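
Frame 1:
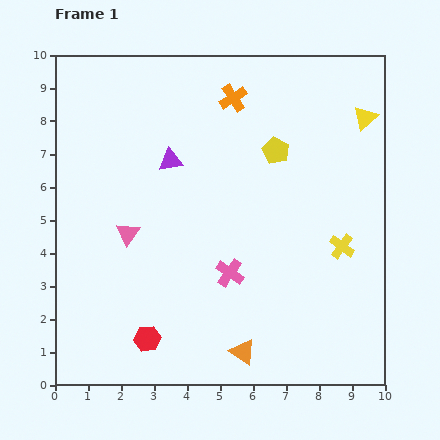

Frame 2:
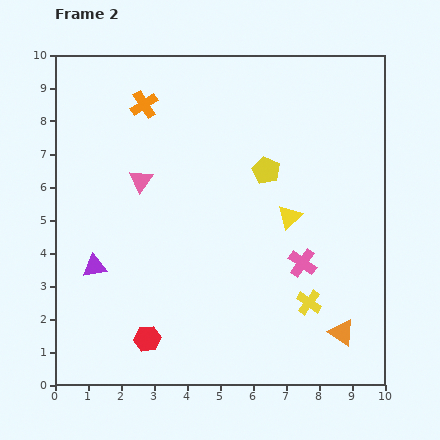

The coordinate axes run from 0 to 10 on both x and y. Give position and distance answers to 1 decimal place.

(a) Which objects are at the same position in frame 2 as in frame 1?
the red hexagon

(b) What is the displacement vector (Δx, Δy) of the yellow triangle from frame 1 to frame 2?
(-2.3, -3.0)

The yellow triangle was at (9.4, 8.1) in frame 1 and (7.1, 5.1) in frame 2.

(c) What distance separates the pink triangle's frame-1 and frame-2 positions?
1.6

The pink triangle moved from (2.2, 4.6) to (2.6, 6.2), a distance of √(0.4² + 1.6²) ≈ 1.6.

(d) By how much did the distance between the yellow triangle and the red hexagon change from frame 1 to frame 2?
-3.7

Distance in frame 1: 9.4. Distance in frame 2: 5.7.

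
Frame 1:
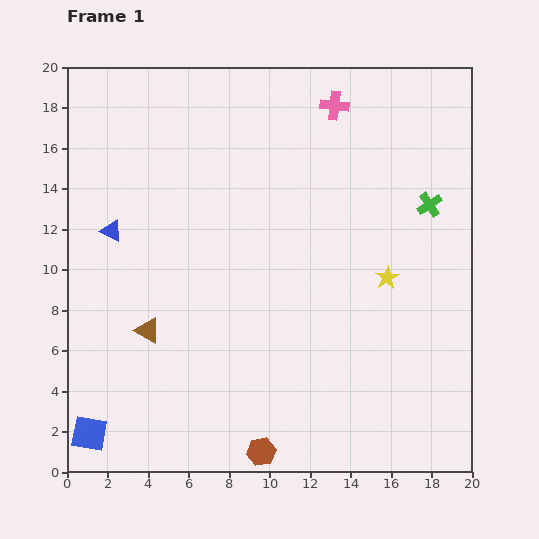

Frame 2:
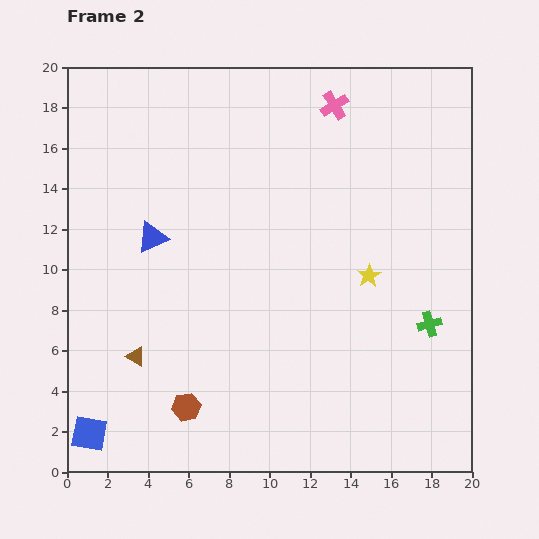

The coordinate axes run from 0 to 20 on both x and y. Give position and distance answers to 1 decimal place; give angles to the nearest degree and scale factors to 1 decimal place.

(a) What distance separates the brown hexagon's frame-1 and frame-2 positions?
4.3

The brown hexagon moved from (9.6, 1.0) to (5.9, 3.2), a distance of √(3.7² + 2.2²) ≈ 4.3.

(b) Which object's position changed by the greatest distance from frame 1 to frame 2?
the green cross

(moved 5.9; next 4.3)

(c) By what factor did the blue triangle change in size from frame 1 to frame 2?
1.5×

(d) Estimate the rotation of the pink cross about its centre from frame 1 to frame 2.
38° counter-clockwise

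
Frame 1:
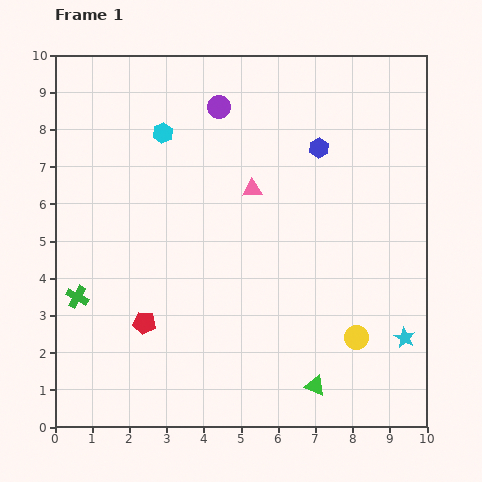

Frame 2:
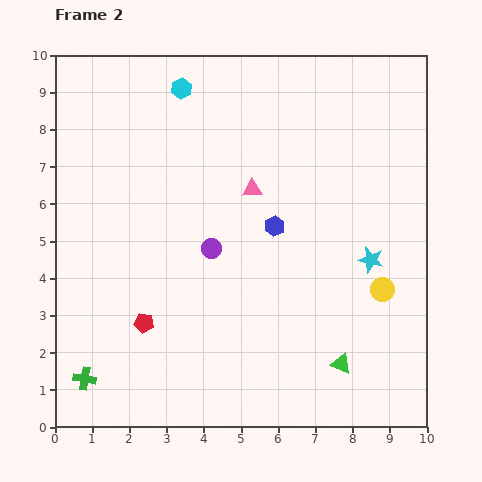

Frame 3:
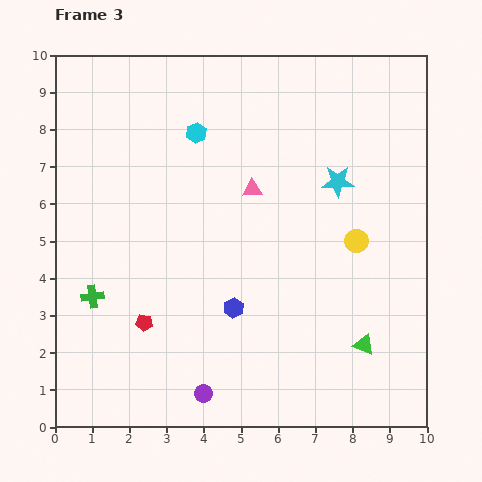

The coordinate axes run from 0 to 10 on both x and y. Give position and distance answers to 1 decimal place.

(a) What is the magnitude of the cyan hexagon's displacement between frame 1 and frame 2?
1.3

The cyan hexagon moved from (2.9, 7.9) to (3.4, 9.1), a distance of √(0.5² + 1.2²) ≈ 1.3.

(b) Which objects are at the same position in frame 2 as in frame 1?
the red pentagon, the pink triangle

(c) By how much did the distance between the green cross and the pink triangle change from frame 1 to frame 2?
+1.3

Distance in frame 1: 5.5. Distance in frame 2: 6.8.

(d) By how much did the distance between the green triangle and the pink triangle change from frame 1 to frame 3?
-0.4

Distance in frame 1: 5.6. Distance in frame 3: 5.2.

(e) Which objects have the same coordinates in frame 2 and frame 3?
the red pentagon, the pink triangle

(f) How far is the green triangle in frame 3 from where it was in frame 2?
0.8

The green triangle moved from (7.7, 1.7) to (8.3, 2.2), a distance of √(0.6² + 0.5²) ≈ 0.8.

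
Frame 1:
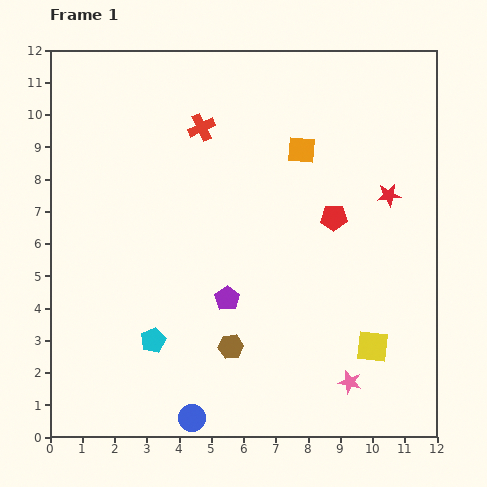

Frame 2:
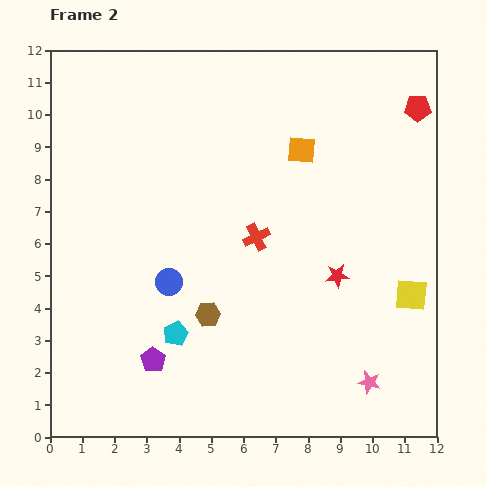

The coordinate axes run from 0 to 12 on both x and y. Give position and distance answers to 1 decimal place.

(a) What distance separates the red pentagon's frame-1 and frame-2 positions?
4.3

The red pentagon moved from (8.8, 6.8) to (11.4, 10.2), a distance of √(2.6² + 3.4²) ≈ 4.3.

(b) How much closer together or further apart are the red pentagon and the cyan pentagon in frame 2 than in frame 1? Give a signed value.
+3.5

Distance in frame 1: 6.8. Distance in frame 2: 10.3.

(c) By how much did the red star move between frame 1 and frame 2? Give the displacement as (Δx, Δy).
(-1.6, -2.5)

The red star was at (10.5, 7.5) in frame 1 and (8.9, 5.0) in frame 2.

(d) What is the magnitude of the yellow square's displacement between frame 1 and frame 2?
2.0

The yellow square moved from (10.0, 2.8) to (11.2, 4.4), a distance of √(1.2² + 1.6²) ≈ 2.0.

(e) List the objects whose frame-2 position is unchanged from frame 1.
the orange square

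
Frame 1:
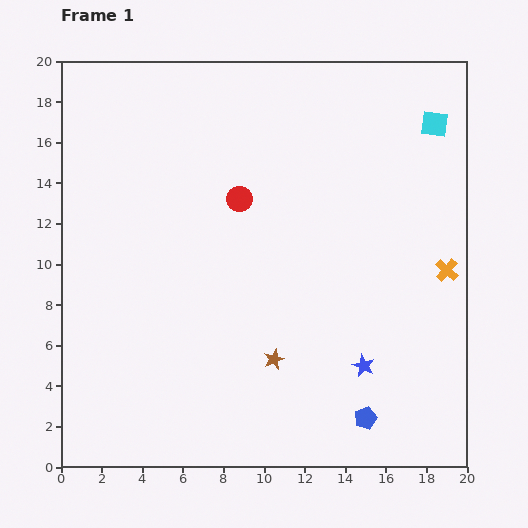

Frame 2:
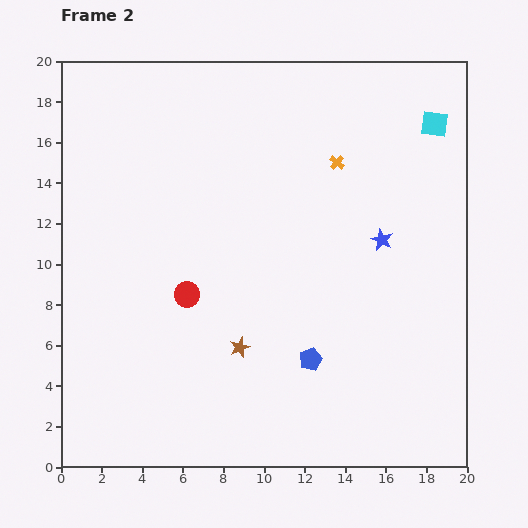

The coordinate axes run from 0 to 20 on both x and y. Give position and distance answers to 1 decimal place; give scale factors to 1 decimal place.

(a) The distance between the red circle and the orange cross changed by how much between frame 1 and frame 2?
-1.0

Distance in frame 1: 10.8. Distance in frame 2: 9.8.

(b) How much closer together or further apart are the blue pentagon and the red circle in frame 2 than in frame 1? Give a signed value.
-5.6

Distance in frame 1: 12.5. Distance in frame 2: 6.9.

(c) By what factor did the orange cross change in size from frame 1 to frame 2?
0.6×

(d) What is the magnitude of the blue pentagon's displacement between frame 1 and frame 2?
4.0

The blue pentagon moved from (15.0, 2.4) to (12.3, 5.3), a distance of √(2.7² + 2.9²) ≈ 4.0.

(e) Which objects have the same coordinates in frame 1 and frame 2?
the cyan square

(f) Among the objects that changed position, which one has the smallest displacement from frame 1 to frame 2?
the brown star

(moved 1.8)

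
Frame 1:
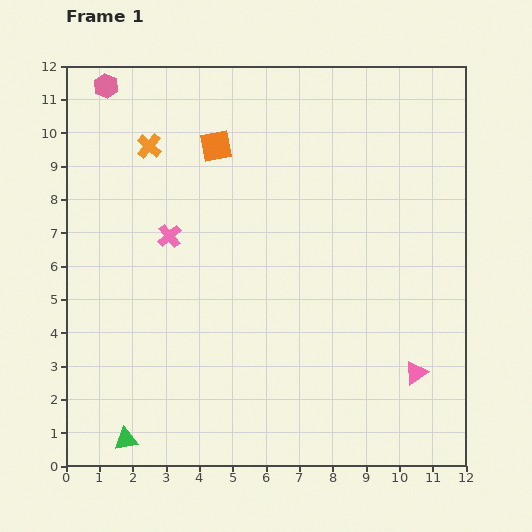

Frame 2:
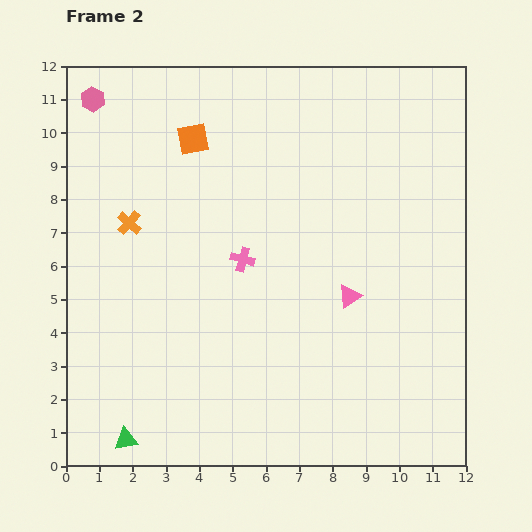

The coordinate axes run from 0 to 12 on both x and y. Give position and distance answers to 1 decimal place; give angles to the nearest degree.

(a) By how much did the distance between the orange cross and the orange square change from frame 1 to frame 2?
+1.1

Distance in frame 1: 2.0. Distance in frame 2: 3.1.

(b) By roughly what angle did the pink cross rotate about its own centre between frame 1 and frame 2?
36° counter-clockwise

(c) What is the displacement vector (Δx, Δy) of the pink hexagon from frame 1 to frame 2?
(-0.4, -0.4)

The pink hexagon was at (1.2, 11.4) in frame 1 and (0.8, 11.0) in frame 2.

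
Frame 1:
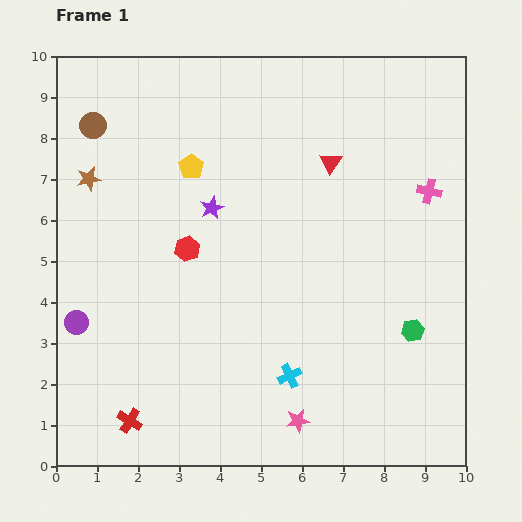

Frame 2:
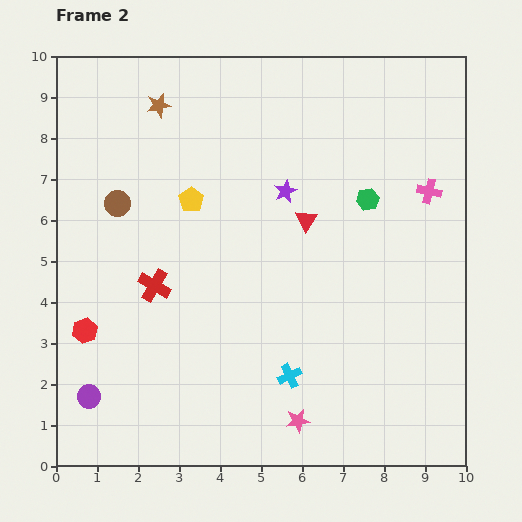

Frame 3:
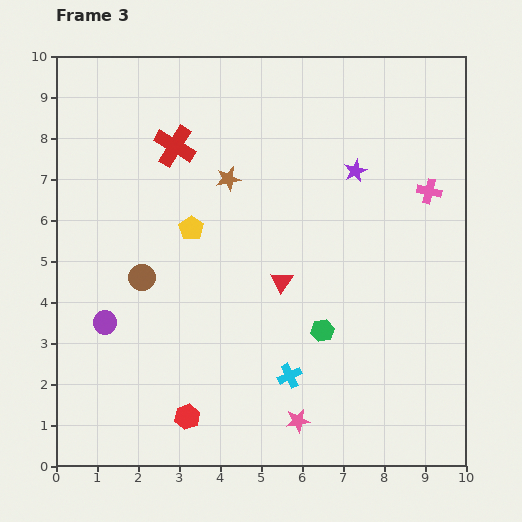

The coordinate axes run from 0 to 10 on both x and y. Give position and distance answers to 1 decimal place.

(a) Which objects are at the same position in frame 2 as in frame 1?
the cyan cross, the pink star, the pink cross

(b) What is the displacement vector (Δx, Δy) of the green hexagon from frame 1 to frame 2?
(-1.1, 3.2)

The green hexagon was at (8.7, 3.3) in frame 1 and (7.6, 6.5) in frame 2.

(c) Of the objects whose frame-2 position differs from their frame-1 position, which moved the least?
the yellow pentagon

(moved 0.8)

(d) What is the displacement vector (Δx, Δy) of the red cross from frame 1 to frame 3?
(1.1, 6.7)

The red cross was at (1.8, 1.1) in frame 1 and (2.9, 7.8) in frame 3.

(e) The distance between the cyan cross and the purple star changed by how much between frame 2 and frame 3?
+0.7

Distance in frame 2: 4.5. Distance in frame 3: 5.2.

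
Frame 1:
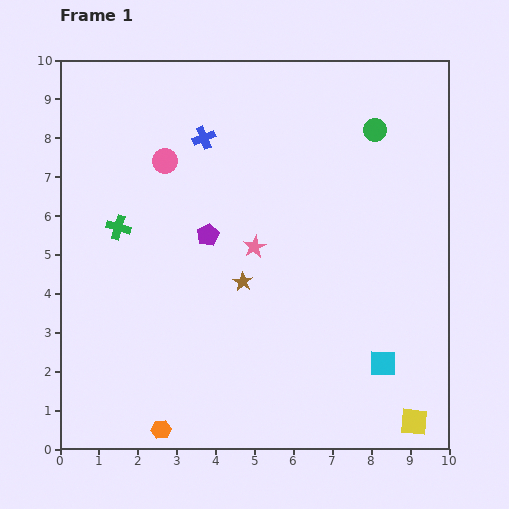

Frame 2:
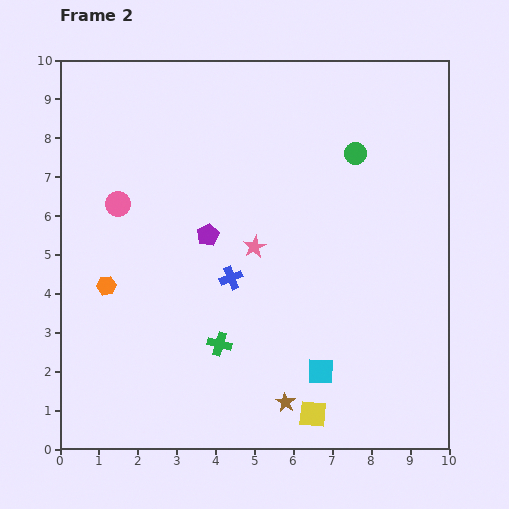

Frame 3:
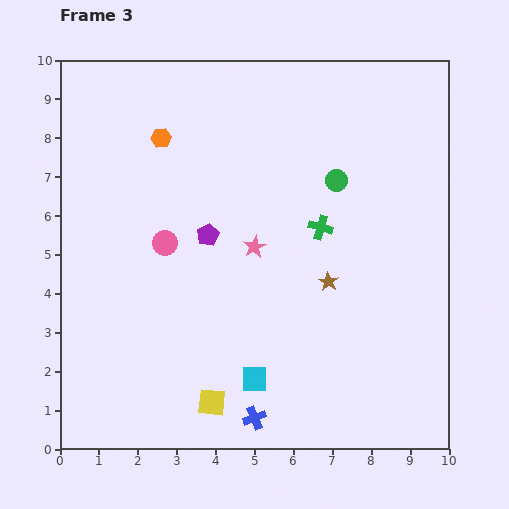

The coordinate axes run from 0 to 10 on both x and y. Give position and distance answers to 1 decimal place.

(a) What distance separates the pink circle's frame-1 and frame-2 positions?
1.6

The pink circle moved from (2.7, 7.4) to (1.5, 6.3), a distance of √(1.2² + 1.1²) ≈ 1.6.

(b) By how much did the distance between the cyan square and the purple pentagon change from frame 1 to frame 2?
-1.1

Distance in frame 1: 5.6. Distance in frame 2: 4.5.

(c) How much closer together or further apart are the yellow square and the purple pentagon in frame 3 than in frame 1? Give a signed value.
-2.9

Distance in frame 1: 7.2. Distance in frame 3: 4.3.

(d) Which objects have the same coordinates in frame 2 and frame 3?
the pink star, the purple pentagon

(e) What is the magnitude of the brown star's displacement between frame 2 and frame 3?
3.3

The brown star moved from (5.8, 1.2) to (6.9, 4.3), a distance of √(1.1² + 3.1²) ≈ 3.3.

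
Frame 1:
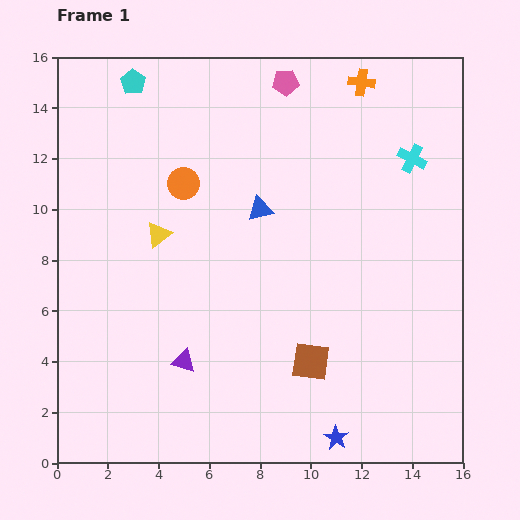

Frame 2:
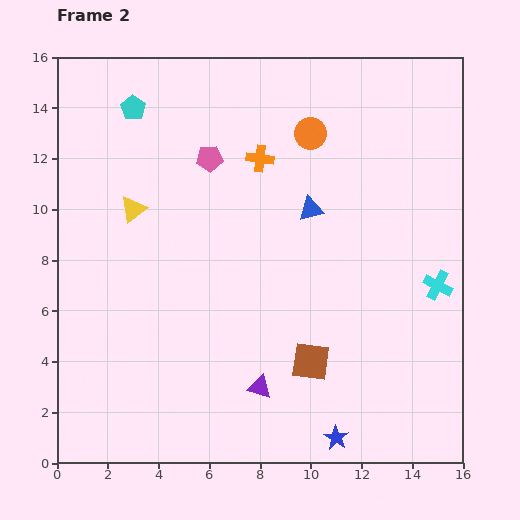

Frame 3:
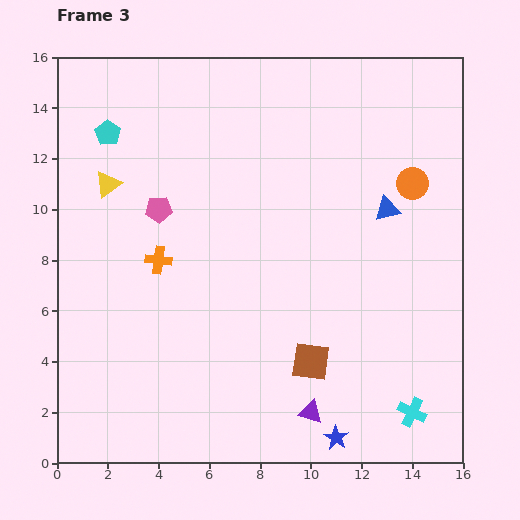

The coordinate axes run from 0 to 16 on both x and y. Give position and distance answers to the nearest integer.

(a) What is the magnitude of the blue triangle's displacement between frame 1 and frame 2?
2

The blue triangle moved from (8, 10) to (10, 10), a distance of √(2² + 0²) ≈ 2.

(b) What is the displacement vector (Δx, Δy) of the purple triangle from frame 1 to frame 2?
(3, -1)

The purple triangle was at (5, 4) in frame 1 and (8, 3) in frame 2.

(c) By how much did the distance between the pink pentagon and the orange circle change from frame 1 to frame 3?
+4

Distance in frame 1: 6. Distance in frame 3: 10.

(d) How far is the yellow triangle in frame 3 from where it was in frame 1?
3

The yellow triangle moved from (4, 9) to (2, 11), a distance of √(2² + 2²) ≈ 3.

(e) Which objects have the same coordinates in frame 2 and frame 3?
the blue star, the brown square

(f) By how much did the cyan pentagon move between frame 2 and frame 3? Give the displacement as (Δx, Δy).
(-1, -1)

The cyan pentagon was at (3, 14) in frame 2 and (2, 13) in frame 3.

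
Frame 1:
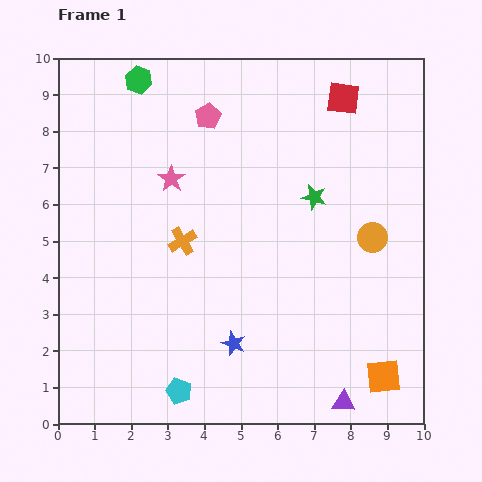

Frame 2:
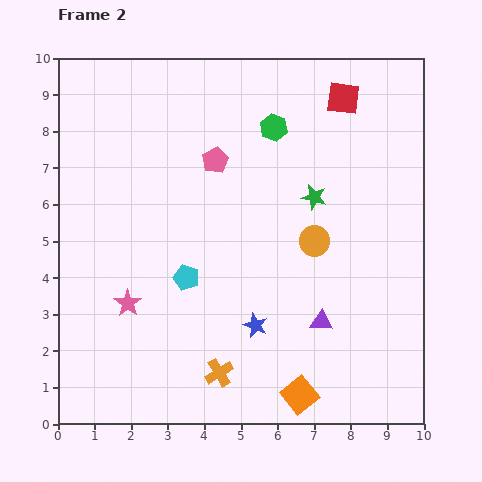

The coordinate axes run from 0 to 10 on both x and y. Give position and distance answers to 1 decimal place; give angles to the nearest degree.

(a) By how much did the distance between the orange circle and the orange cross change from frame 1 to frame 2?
-0.8

Distance in frame 1: 5.2. Distance in frame 2: 4.4.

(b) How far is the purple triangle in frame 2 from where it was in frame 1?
2.3

The purple triangle moved from (7.8, 0.6) to (7.2, 2.8), a distance of √(0.6² + 2.2²) ≈ 2.3.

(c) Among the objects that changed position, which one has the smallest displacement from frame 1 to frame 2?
the blue star

(moved 0.8)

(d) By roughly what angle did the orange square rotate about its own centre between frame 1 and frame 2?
32° counter-clockwise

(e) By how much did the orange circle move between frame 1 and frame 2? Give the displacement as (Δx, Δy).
(-1.6, -0.1)

The orange circle was at (8.6, 5.1) in frame 1 and (7.0, 5.0) in frame 2.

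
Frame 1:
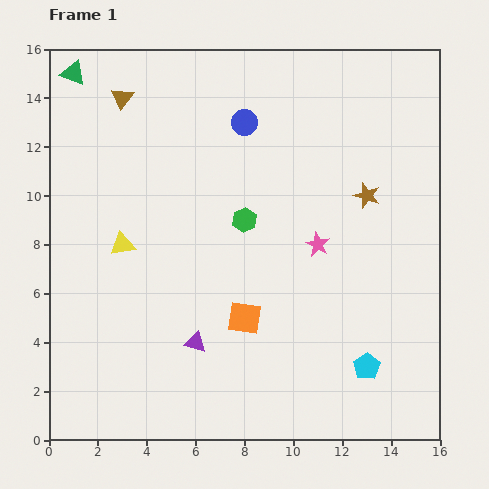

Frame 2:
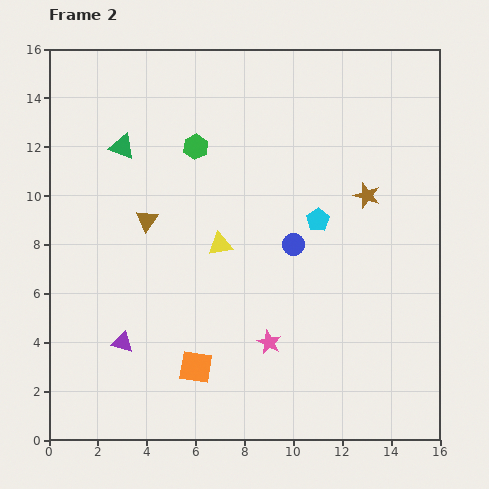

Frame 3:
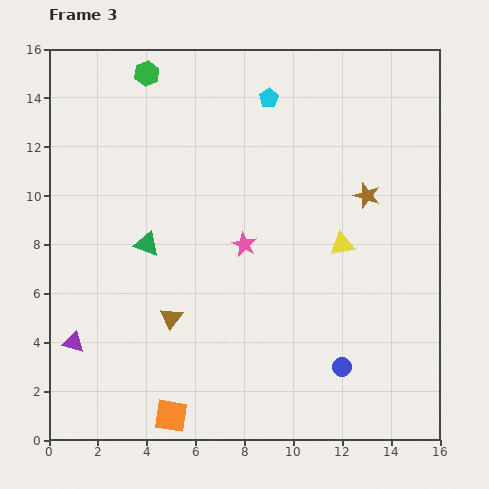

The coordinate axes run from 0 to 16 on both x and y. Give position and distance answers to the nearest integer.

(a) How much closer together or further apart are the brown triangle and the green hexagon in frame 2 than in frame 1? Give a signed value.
-3

Distance in frame 1: 7. Distance in frame 2: 4.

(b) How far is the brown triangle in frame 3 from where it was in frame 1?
9

The brown triangle moved from (3, 14) to (5, 5), a distance of √(2² + 9²) ≈ 9.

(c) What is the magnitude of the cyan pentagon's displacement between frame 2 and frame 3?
5

The cyan pentagon moved from (11, 9) to (9, 14), a distance of √(2² + 5²) ≈ 5.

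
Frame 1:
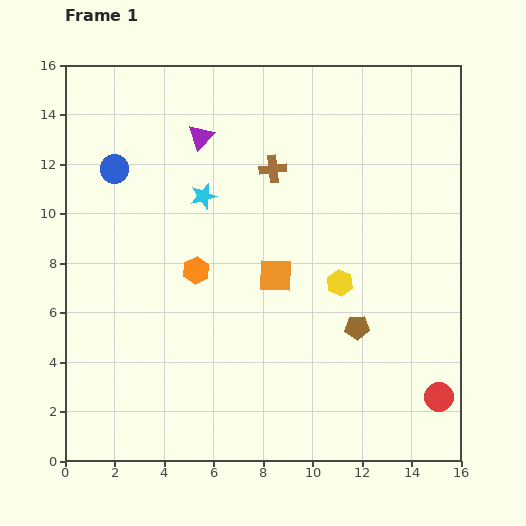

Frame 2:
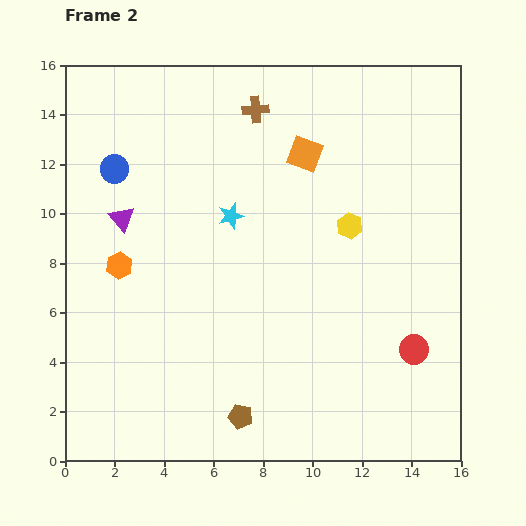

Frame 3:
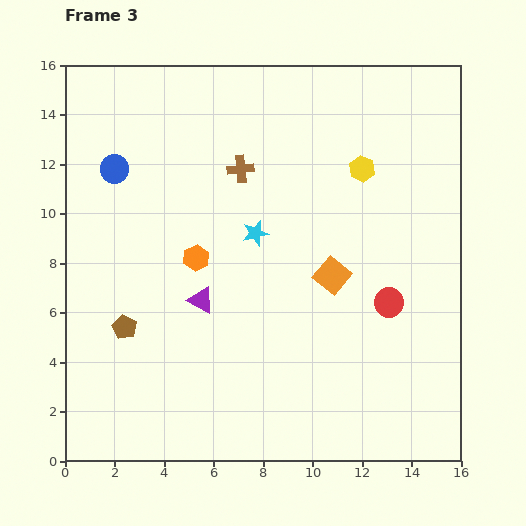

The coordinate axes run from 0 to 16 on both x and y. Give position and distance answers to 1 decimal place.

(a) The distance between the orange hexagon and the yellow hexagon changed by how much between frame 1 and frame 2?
+3.6

Distance in frame 1: 5.8. Distance in frame 2: 9.4.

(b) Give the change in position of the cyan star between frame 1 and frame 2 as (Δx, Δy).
(1.1, -0.8)

The cyan star was at (5.6, 10.7) in frame 1 and (6.7, 9.9) in frame 2.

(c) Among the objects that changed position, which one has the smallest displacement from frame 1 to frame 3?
the orange hexagon

(moved 0.5)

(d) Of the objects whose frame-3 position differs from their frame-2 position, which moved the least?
the cyan star

(moved 1.2)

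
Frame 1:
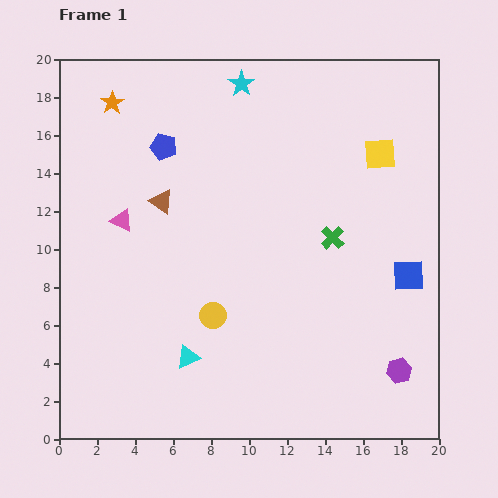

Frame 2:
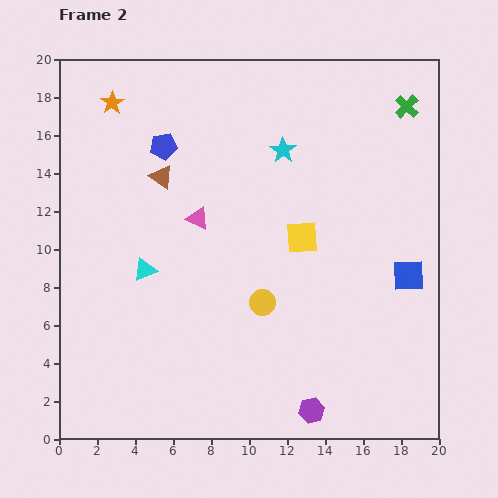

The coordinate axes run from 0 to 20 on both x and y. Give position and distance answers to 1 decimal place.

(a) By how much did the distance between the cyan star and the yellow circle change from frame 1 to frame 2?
-4.2

Distance in frame 1: 12.3. Distance in frame 2: 8.1.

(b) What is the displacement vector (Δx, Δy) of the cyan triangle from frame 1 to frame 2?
(-2.3, 4.6)

The cyan triangle was at (6.8, 4.3) in frame 1 and (4.5, 8.9) in frame 2.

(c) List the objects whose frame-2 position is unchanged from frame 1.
the blue pentagon, the orange star, the blue square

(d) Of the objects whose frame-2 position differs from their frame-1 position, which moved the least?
the brown triangle

(moved 1.3)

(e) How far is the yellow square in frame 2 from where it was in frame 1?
6.0

The yellow square moved from (16.9, 15.0) to (12.8, 10.6), a distance of √(4.1² + 4.4²) ≈ 6.0.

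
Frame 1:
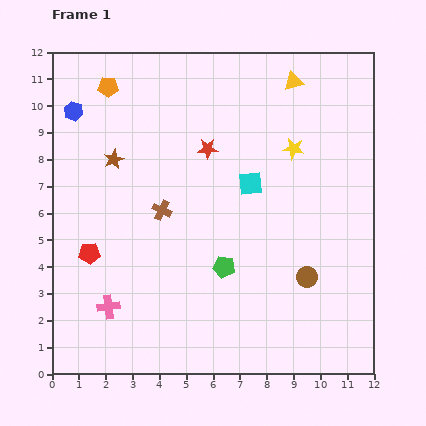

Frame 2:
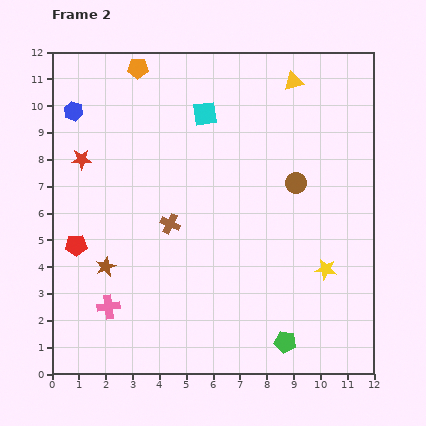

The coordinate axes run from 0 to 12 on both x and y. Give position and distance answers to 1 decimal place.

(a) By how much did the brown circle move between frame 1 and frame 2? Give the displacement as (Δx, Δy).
(-0.4, 3.5)

The brown circle was at (9.5, 3.6) in frame 1 and (9.1, 7.1) in frame 2.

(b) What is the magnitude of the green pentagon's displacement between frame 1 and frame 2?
3.6

The green pentagon moved from (6.4, 4.0) to (8.7, 1.2), a distance of √(2.3² + 2.8²) ≈ 3.6.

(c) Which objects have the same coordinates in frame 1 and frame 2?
the pink cross, the blue hexagon, the yellow triangle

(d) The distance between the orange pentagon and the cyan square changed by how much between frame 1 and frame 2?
-3.4

Distance in frame 1: 6.4. Distance in frame 2: 3.0.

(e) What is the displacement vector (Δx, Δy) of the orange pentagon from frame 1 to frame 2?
(1.1, 0.7)

The orange pentagon was at (2.1, 10.7) in frame 1 and (3.2, 11.4) in frame 2.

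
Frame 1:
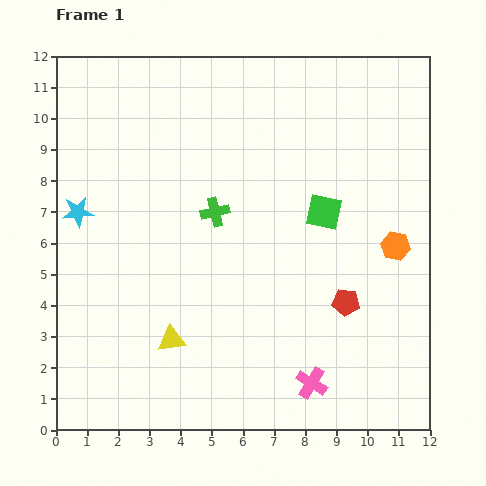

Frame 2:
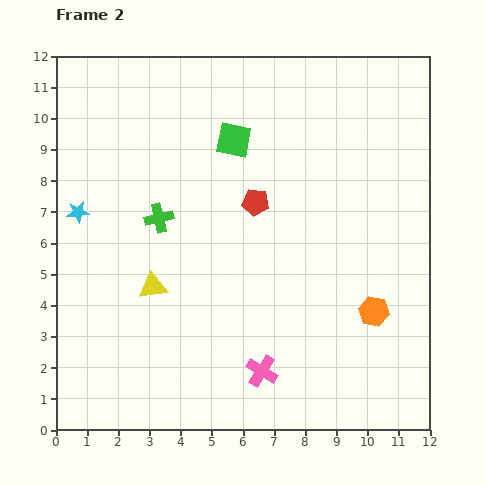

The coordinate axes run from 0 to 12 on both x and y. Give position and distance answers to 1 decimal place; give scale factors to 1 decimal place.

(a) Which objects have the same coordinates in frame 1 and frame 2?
the cyan star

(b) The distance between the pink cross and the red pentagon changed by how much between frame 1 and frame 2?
+2.6

Distance in frame 1: 2.8. Distance in frame 2: 5.4.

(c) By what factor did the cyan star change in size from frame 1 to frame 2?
0.7×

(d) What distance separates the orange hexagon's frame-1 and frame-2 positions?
2.2

The orange hexagon moved from (10.9, 5.9) to (10.2, 3.8), a distance of √(0.7² + 2.1²) ≈ 2.2.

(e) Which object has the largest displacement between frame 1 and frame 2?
the red pentagon

(moved 4.3; next 3.7)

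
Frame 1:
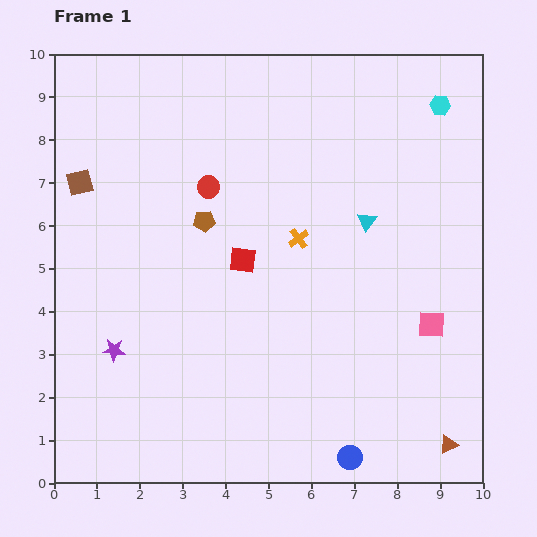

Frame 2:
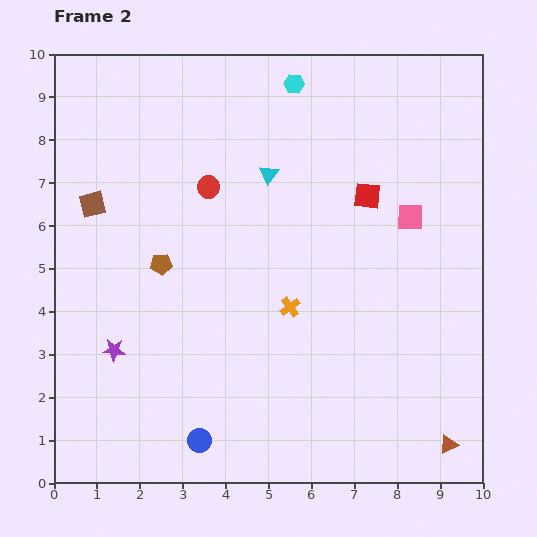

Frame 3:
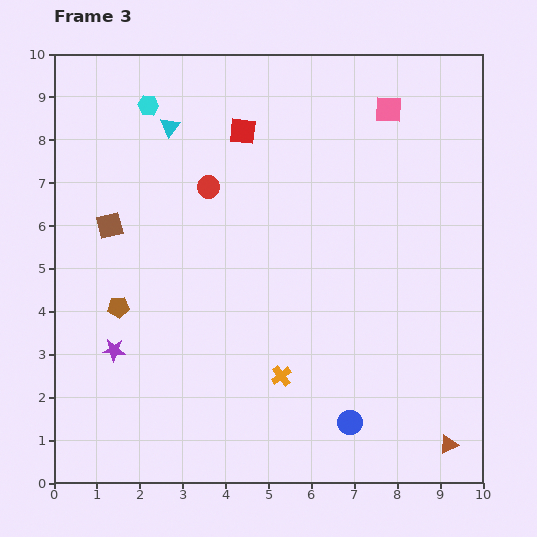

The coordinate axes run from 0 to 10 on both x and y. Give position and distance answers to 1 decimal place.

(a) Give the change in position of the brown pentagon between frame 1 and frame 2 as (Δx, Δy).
(-1.0, -1.0)

The brown pentagon was at (3.5, 6.1) in frame 1 and (2.5, 5.1) in frame 2.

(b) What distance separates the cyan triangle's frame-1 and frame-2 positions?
2.5

The cyan triangle moved from (7.3, 6.1) to (5.0, 7.2), a distance of √(2.3² + 1.1²) ≈ 2.5.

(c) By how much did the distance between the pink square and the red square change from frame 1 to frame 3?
-1.2

Distance in frame 1: 4.6. Distance in frame 3: 3.4.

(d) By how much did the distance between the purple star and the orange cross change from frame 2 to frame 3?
-0.3

Distance in frame 2: 4.2. Distance in frame 3: 3.9.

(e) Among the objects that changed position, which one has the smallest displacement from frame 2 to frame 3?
the brown square

(moved 0.6)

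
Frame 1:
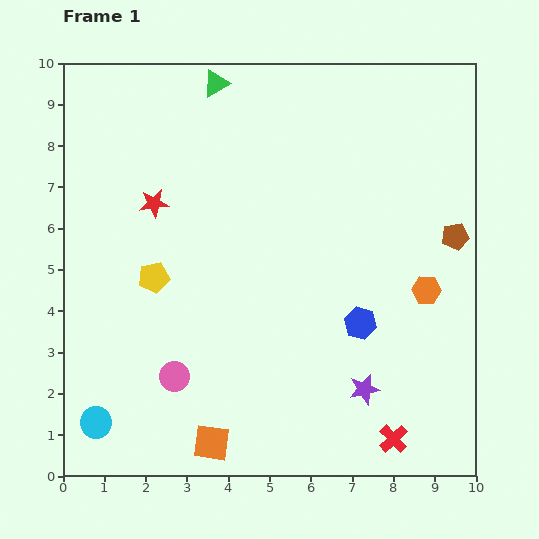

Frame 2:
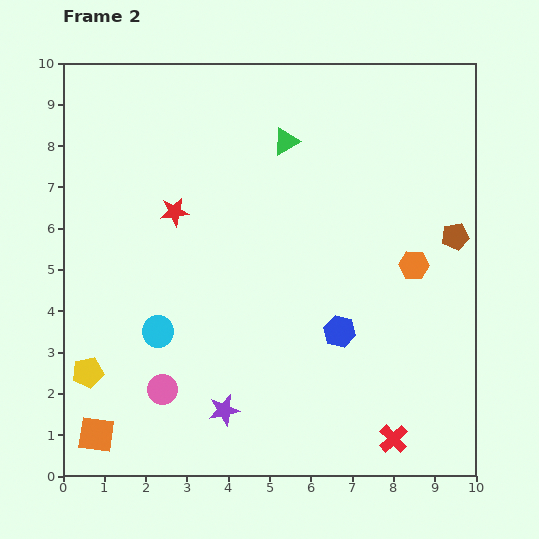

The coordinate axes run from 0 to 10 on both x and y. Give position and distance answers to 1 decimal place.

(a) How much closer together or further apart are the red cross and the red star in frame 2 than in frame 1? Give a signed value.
-0.5

Distance in frame 1: 8.1. Distance in frame 2: 7.6.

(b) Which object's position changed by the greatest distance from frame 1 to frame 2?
the purple star

(moved 3.4; next 2.8)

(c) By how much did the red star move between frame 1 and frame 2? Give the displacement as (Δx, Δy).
(0.5, -0.2)

The red star was at (2.2, 6.6) in frame 1 and (2.7, 6.4) in frame 2.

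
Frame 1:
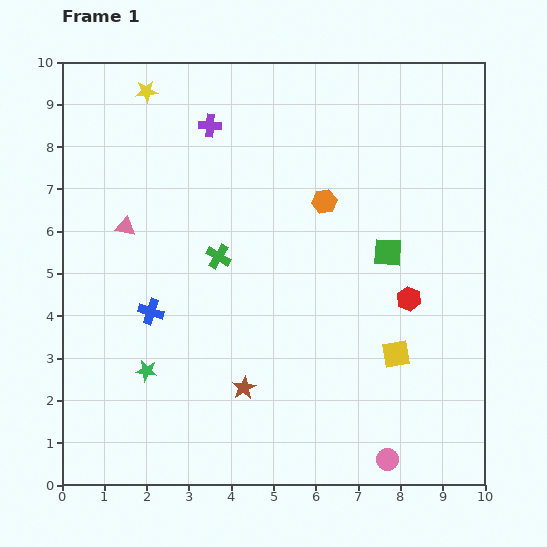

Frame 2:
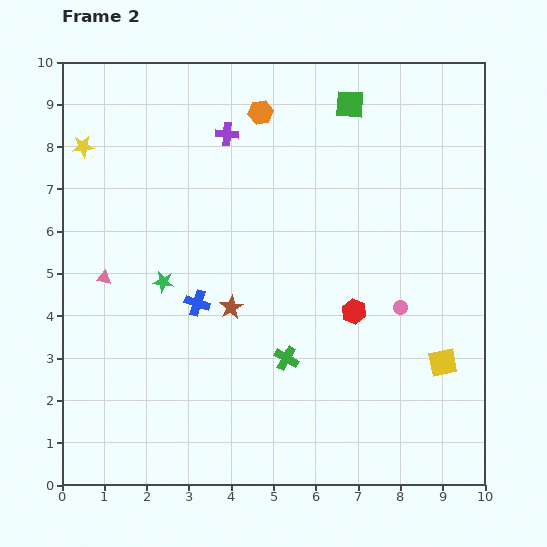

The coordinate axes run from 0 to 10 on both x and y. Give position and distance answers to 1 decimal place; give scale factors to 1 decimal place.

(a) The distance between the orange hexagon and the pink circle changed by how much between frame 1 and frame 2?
-0.6

Distance in frame 1: 6.3. Distance in frame 2: 5.7.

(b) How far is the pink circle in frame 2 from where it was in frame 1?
3.6

The pink circle moved from (7.7, 0.6) to (8.0, 4.2), a distance of √(0.3² + 3.6²) ≈ 3.6.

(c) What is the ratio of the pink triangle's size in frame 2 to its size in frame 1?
0.7×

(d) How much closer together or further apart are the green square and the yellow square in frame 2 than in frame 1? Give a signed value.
+4.1

Distance in frame 1: 2.4. Distance in frame 2: 6.5.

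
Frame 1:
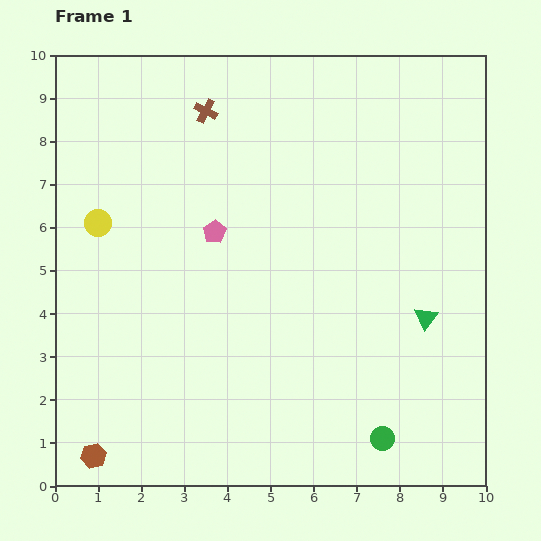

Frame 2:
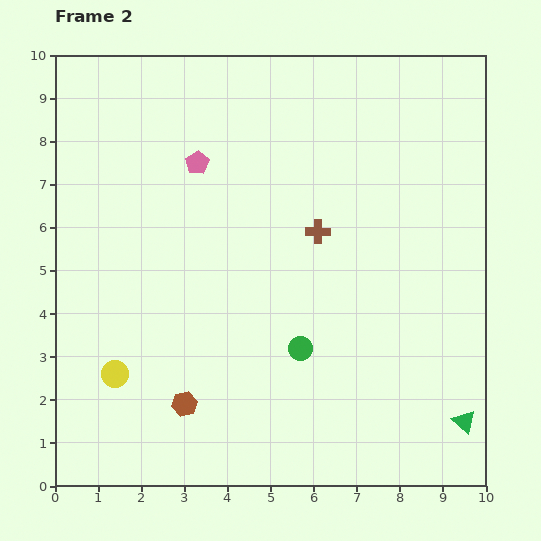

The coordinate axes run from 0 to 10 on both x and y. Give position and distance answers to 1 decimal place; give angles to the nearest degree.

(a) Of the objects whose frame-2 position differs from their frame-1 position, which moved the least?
the pink pentagon

(moved 1.6)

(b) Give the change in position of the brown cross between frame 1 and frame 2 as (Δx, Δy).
(2.6, -2.8)

The brown cross was at (3.5, 8.7) in frame 1 and (6.1, 5.9) in frame 2.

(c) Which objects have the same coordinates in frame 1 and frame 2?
none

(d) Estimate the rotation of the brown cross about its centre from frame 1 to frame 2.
26° counter-clockwise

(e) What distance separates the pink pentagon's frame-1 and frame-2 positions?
1.6

The pink pentagon moved from (3.7, 5.9) to (3.3, 7.5), a distance of √(0.4² + 1.6²) ≈ 1.6.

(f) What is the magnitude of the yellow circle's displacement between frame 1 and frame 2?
3.5

The yellow circle moved from (1.0, 6.1) to (1.4, 2.6), a distance of √(0.4² + 3.5²) ≈ 3.5.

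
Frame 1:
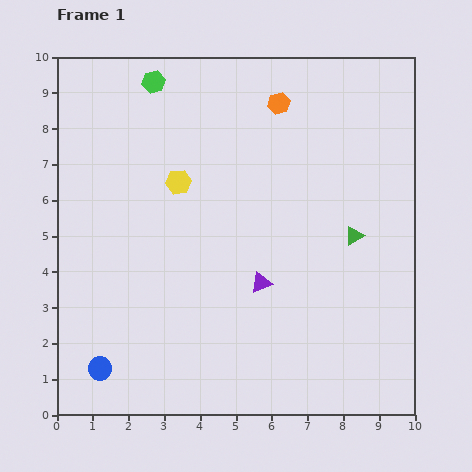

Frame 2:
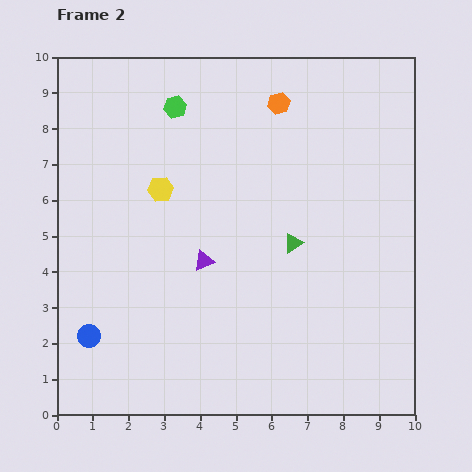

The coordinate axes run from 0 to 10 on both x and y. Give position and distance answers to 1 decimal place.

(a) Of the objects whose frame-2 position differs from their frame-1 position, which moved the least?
the yellow hexagon

(moved 0.5)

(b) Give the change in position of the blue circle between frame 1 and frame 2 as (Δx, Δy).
(-0.3, 0.9)

The blue circle was at (1.2, 1.3) in frame 1 and (0.9, 2.2) in frame 2.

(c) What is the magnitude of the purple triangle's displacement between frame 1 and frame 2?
1.7

The purple triangle moved from (5.7, 3.7) to (4.1, 4.3), a distance of √(1.6² + 0.6²) ≈ 1.7.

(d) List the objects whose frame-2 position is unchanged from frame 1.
the orange hexagon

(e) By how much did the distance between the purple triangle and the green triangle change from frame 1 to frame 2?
-0.4

Distance in frame 1: 2.9. Distance in frame 2: 2.5.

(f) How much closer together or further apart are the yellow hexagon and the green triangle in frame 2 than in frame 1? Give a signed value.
-1.1

Distance in frame 1: 5.1. Distance in frame 2: 4.0.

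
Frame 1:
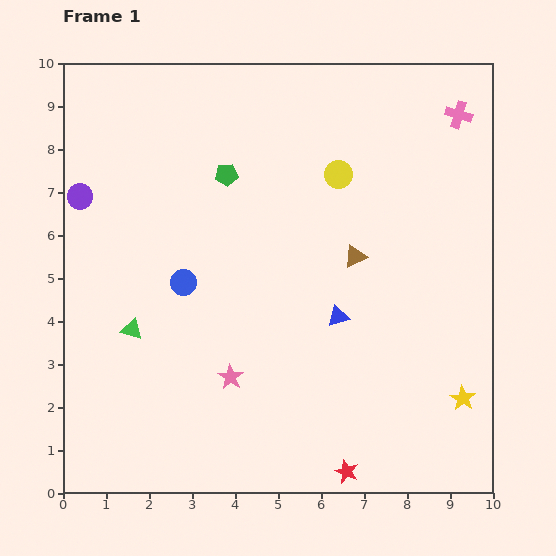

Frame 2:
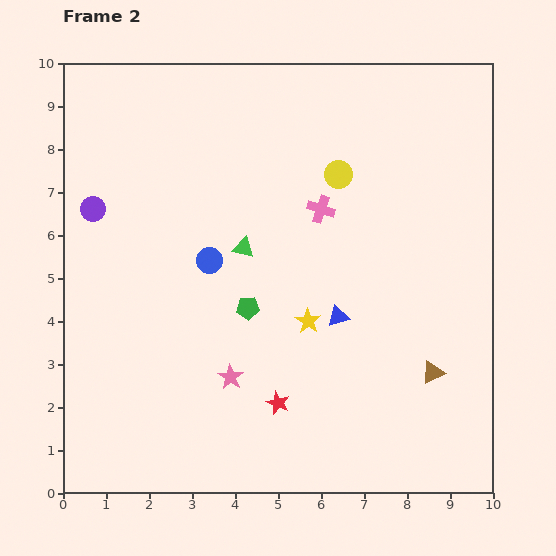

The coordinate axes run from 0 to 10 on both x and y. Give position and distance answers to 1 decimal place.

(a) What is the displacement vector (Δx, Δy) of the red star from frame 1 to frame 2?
(-1.6, 1.6)

The red star was at (6.6, 0.5) in frame 1 and (5.0, 2.1) in frame 2.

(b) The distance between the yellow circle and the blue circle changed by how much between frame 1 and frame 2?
-0.8

Distance in frame 1: 4.4. Distance in frame 2: 3.6.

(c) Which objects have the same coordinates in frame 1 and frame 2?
the blue triangle, the yellow circle, the pink star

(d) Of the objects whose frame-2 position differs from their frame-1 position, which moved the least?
the purple circle

(moved 0.4)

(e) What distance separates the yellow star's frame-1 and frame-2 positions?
4.0

The yellow star moved from (9.3, 2.2) to (5.7, 4.0), a distance of √(3.6² + 1.8²) ≈ 4.0.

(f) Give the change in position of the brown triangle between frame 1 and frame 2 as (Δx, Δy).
(1.8, -2.7)

The brown triangle was at (6.8, 5.5) in frame 1 and (8.6, 2.8) in frame 2.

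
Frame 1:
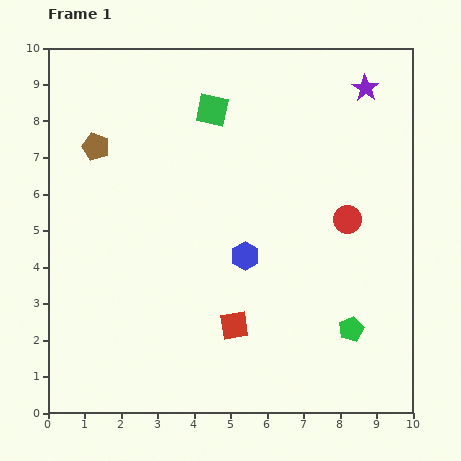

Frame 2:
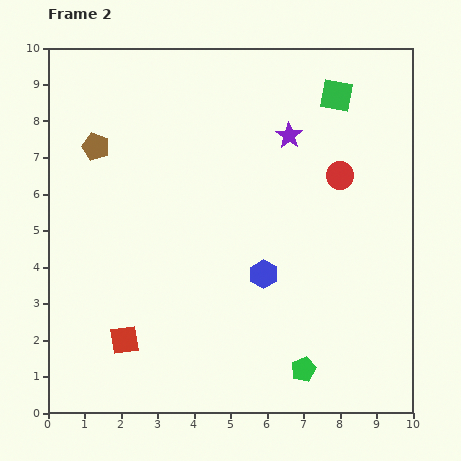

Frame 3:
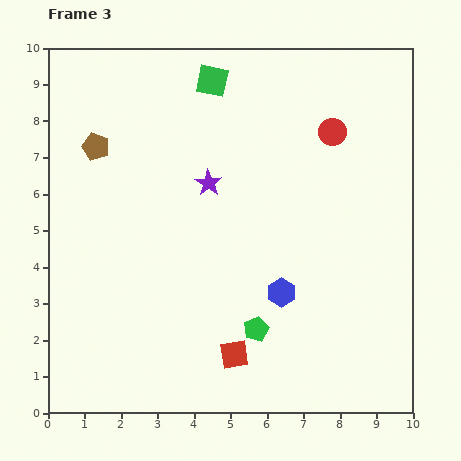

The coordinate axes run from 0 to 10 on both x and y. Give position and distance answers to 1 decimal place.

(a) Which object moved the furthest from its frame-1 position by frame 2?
the green square

(moved 3.4; next 3.0)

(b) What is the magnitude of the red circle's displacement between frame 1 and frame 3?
2.4

The red circle moved from (8.2, 5.3) to (7.8, 7.7), a distance of √(0.4² + 2.4²) ≈ 2.4.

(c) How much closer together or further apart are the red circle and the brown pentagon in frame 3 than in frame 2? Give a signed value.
-0.2

Distance in frame 2: 6.7. Distance in frame 3: 6.5.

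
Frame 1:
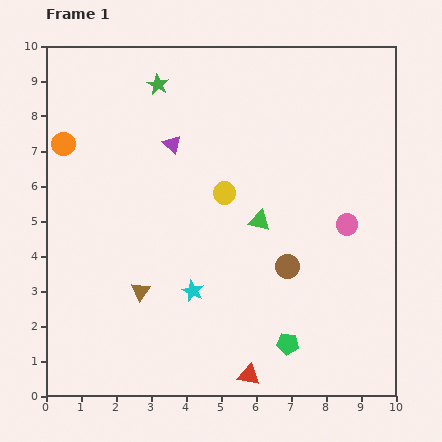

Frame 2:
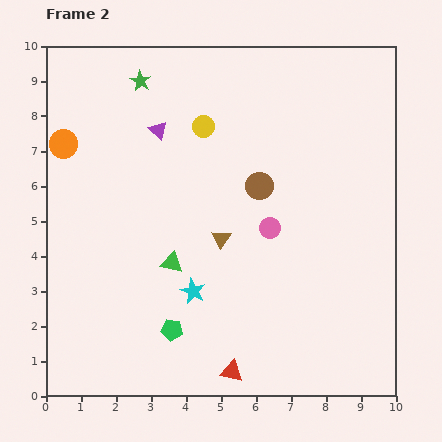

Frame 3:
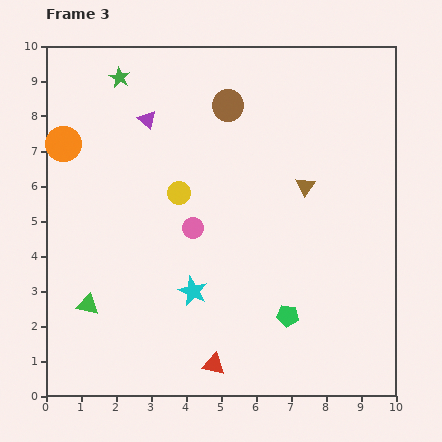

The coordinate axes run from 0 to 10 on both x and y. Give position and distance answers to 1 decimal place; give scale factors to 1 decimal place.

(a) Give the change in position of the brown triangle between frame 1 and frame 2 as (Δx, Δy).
(2.3, 1.5)

The brown triangle was at (2.7, 3.0) in frame 1 and (5.0, 4.5) in frame 2.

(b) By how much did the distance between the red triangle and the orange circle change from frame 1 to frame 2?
-0.4

Distance in frame 1: 8.5. Distance in frame 2: 8.1.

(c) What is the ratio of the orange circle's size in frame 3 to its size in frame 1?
1.5×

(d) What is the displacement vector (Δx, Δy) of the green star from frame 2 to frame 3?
(-0.6, 0.1)

The green star was at (2.7, 9.0) in frame 2 and (2.1, 9.1) in frame 3.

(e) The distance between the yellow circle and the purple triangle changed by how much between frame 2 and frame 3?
+1.0

Distance in frame 2: 1.3. Distance in frame 3: 2.3.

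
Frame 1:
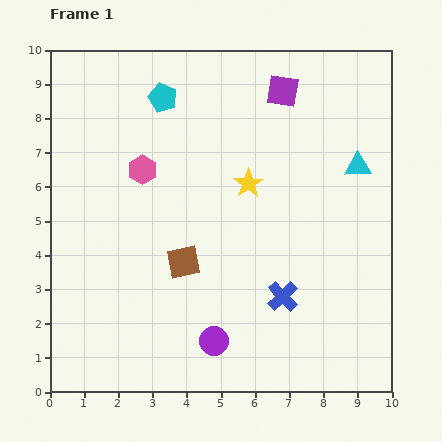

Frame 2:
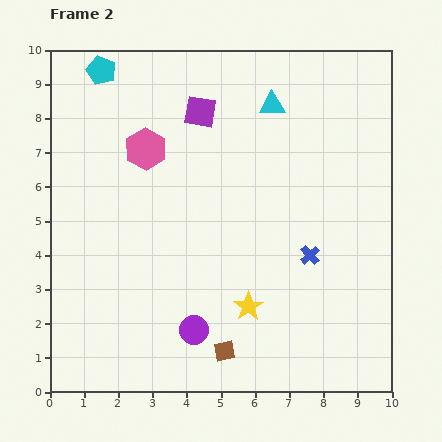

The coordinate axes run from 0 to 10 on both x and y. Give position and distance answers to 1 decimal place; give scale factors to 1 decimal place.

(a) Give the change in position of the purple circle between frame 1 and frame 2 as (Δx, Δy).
(-0.6, 0.3)

The purple circle was at (4.8, 1.5) in frame 1 and (4.2, 1.8) in frame 2.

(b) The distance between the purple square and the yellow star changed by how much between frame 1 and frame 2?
+3.0

Distance in frame 1: 2.9. Distance in frame 2: 5.9.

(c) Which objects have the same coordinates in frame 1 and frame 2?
none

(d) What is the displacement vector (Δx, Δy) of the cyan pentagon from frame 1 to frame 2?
(-1.8, 0.8)

The cyan pentagon was at (3.3, 8.6) in frame 1 and (1.5, 9.4) in frame 2.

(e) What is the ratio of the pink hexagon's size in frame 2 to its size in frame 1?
1.4×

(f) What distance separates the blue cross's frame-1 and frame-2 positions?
1.4

The blue cross moved from (6.8, 2.8) to (7.6, 4.0), a distance of √(0.8² + 1.2²) ≈ 1.4.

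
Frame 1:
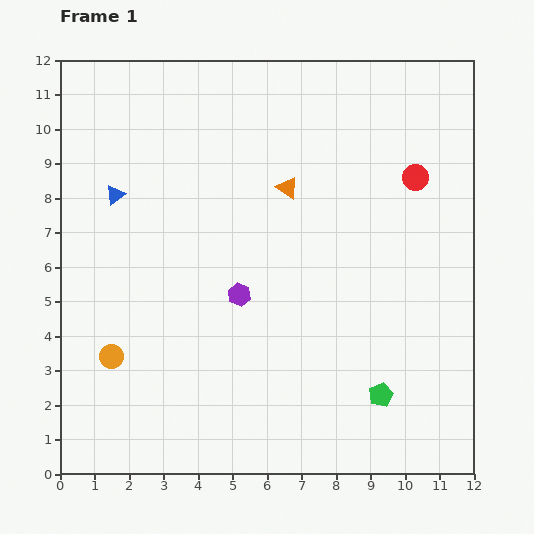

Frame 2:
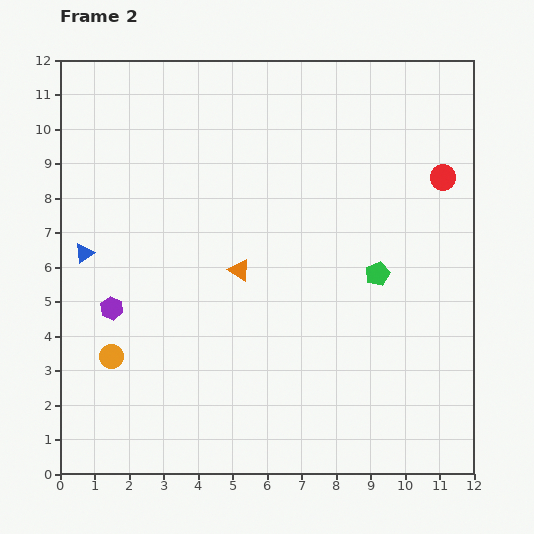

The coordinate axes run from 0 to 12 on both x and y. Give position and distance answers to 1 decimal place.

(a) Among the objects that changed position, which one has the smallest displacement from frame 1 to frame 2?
the red circle

(moved 0.8)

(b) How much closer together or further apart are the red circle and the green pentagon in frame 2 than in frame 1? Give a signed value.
-3.0

Distance in frame 1: 6.4. Distance in frame 2: 3.4.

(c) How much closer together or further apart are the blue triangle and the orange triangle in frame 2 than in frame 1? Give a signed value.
-0.5

Distance in frame 1: 5.0. Distance in frame 2: 4.5.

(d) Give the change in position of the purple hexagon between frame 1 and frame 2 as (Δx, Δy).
(-3.7, -0.4)

The purple hexagon was at (5.2, 5.2) in frame 1 and (1.5, 4.8) in frame 2.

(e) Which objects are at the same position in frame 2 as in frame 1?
the orange circle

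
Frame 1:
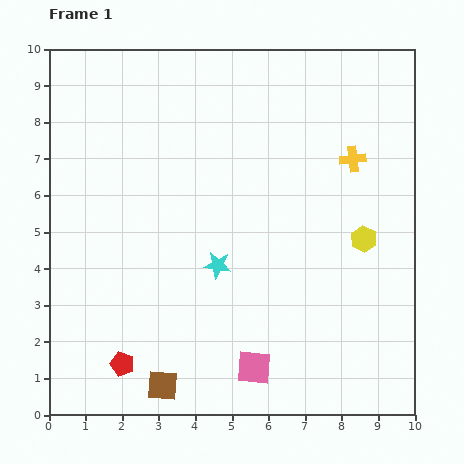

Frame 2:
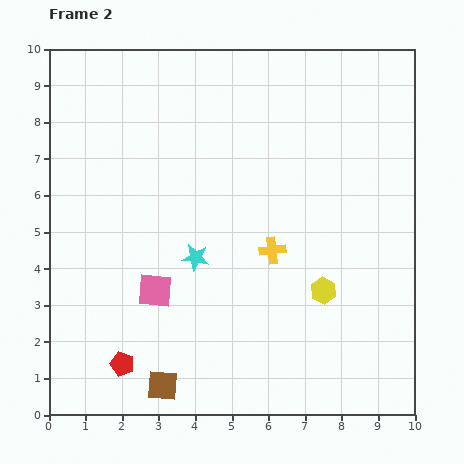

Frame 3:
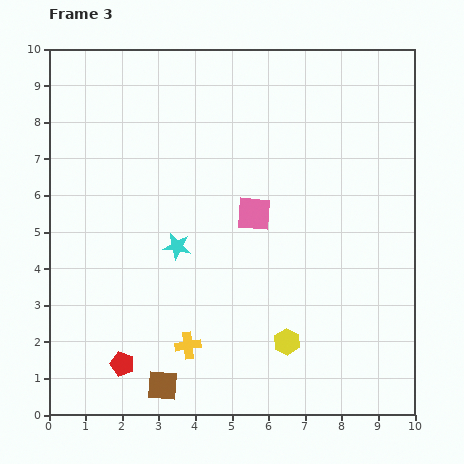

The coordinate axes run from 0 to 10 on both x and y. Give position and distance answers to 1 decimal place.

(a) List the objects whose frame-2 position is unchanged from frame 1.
the brown square, the red pentagon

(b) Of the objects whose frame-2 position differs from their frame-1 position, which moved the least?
the cyan star

(moved 0.6)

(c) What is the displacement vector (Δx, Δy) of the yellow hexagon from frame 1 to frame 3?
(-2.1, -2.8)

The yellow hexagon was at (8.6, 4.8) in frame 1 and (6.5, 2.0) in frame 3.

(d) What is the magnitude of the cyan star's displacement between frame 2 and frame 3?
0.6

The cyan star moved from (4.0, 4.3) to (3.5, 4.6), a distance of √(0.5² + 0.3²) ≈ 0.6.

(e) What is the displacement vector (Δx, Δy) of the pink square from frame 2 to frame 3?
(2.7, 2.1)

The pink square was at (2.9, 3.4) in frame 2 and (5.6, 5.5) in frame 3.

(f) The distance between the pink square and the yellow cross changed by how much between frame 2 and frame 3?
+0.6

Distance in frame 2: 3.4. Distance in frame 3: 4.0.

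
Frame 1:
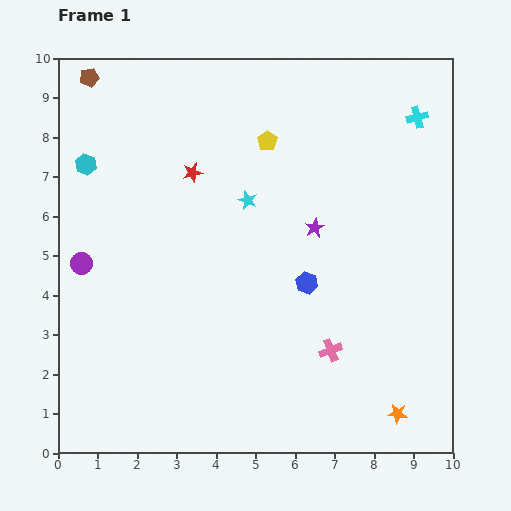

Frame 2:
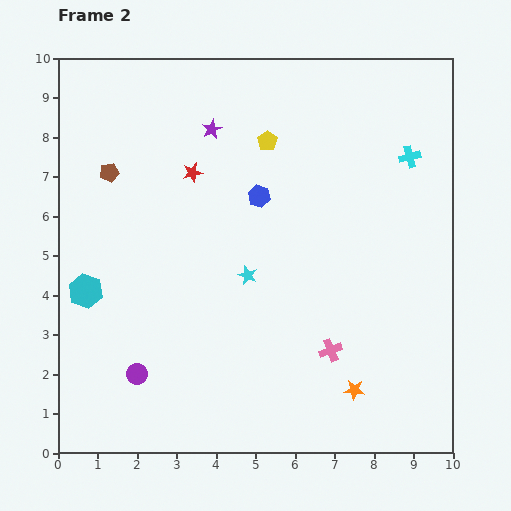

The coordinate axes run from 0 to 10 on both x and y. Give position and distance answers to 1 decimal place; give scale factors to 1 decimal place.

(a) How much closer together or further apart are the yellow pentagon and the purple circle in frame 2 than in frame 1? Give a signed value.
+1.2

Distance in frame 1: 5.6. Distance in frame 2: 6.8.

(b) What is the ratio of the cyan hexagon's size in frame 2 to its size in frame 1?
1.6×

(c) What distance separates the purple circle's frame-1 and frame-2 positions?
3.1

The purple circle moved from (0.6, 4.8) to (2.0, 2.0), a distance of √(1.4² + 2.8²) ≈ 3.1.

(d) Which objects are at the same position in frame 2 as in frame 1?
the yellow pentagon, the pink cross, the red star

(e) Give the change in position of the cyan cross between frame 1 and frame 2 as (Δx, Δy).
(-0.2, -1.0)

The cyan cross was at (9.1, 8.5) in frame 1 and (8.9, 7.5) in frame 2.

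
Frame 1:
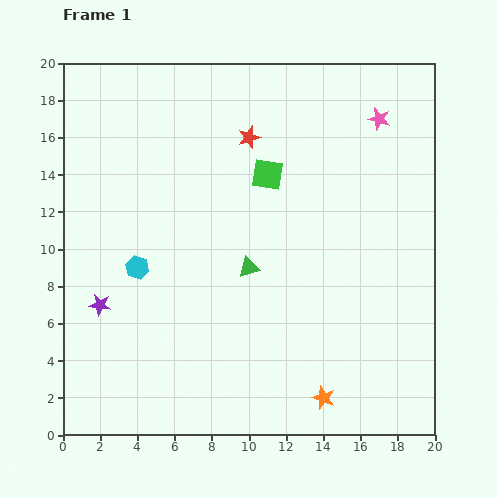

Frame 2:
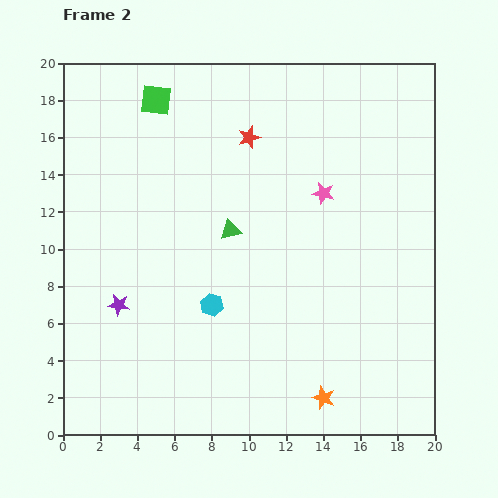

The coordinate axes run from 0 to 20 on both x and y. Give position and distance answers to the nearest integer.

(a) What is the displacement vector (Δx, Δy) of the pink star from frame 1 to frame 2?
(-3, -4)

The pink star was at (17, 17) in frame 1 and (14, 13) in frame 2.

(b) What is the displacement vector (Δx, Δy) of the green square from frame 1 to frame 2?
(-6, 4)

The green square was at (11, 14) in frame 1 and (5, 18) in frame 2.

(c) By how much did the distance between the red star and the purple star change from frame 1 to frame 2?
-1

Distance in frame 1: 12. Distance in frame 2: 11.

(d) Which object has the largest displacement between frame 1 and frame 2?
the green square

(moved 7; next 5)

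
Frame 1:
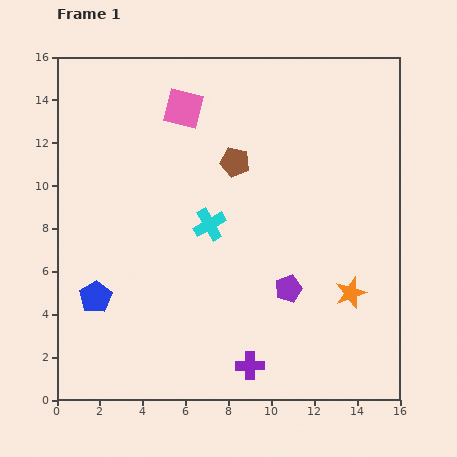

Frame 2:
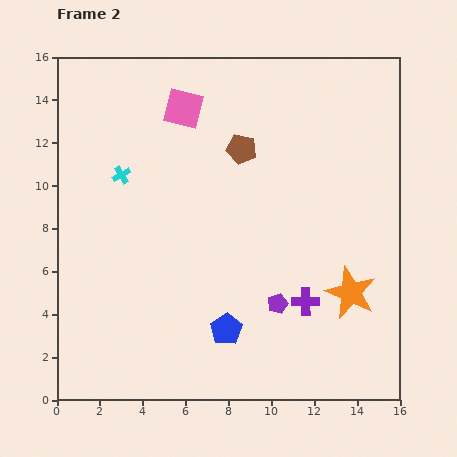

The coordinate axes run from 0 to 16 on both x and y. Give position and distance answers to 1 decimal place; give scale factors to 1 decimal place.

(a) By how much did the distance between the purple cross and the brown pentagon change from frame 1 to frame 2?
-1.8

Distance in frame 1: 9.5. Distance in frame 2: 7.7.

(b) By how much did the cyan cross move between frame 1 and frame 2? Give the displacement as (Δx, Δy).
(-4.1, 2.3)

The cyan cross was at (7.1, 8.2) in frame 1 and (3.0, 10.5) in frame 2.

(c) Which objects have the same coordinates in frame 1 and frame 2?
the orange star, the pink square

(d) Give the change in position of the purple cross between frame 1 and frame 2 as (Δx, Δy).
(2.6, 3.0)

The purple cross was at (9.0, 1.6) in frame 1 and (11.6, 4.6) in frame 2.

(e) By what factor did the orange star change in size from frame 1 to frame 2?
1.6×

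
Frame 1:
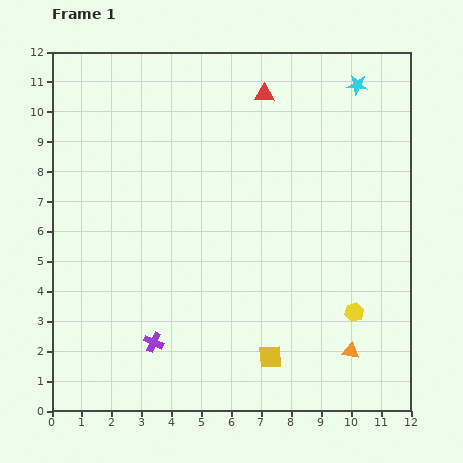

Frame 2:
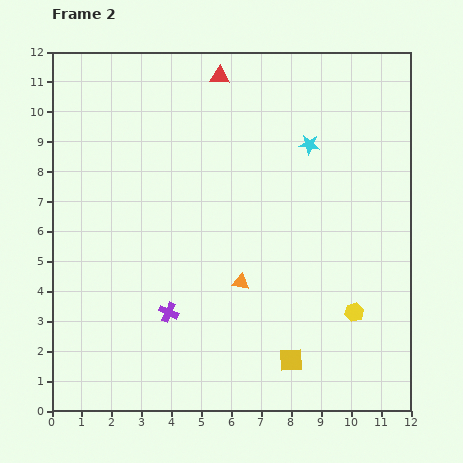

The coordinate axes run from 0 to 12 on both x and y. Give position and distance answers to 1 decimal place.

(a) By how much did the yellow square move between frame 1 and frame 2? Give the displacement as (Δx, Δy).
(0.7, -0.1)

The yellow square was at (7.3, 1.8) in frame 1 and (8.0, 1.7) in frame 2.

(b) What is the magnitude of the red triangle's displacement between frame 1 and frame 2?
1.6

The red triangle moved from (7.1, 10.6) to (5.6, 11.2), a distance of √(1.5² + 0.6²) ≈ 1.6.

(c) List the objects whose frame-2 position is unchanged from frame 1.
the yellow hexagon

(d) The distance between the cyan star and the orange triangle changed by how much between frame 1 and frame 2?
-3.8

Distance in frame 1: 8.9. Distance in frame 2: 5.1.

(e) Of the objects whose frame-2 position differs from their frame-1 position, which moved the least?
the yellow square

(moved 0.7)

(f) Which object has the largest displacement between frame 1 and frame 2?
the orange triangle

(moved 4.4; next 2.6)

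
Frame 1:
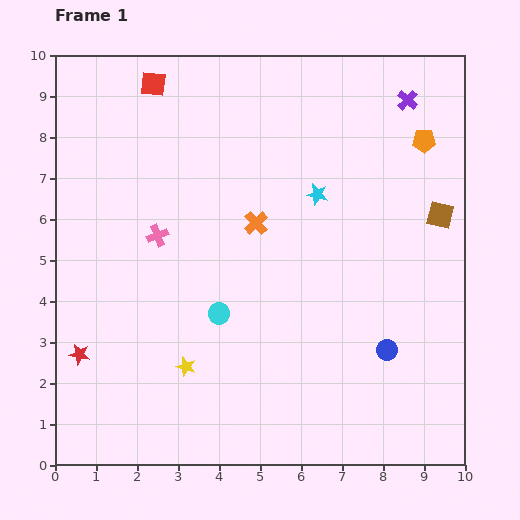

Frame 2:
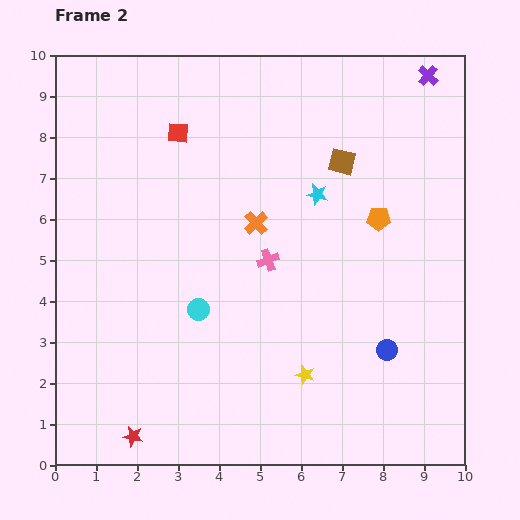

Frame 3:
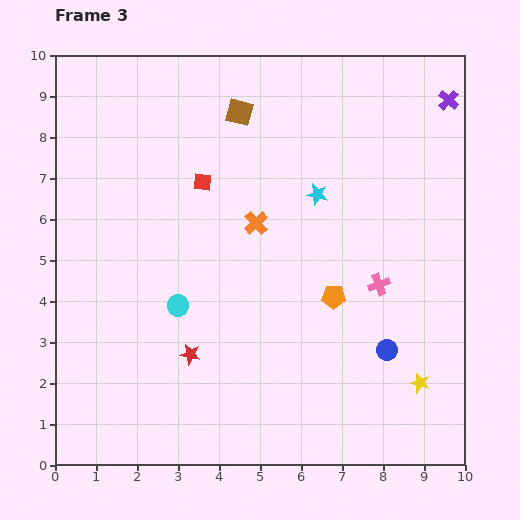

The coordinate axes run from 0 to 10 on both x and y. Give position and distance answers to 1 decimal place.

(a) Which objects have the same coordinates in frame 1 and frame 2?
the cyan star, the orange cross, the blue circle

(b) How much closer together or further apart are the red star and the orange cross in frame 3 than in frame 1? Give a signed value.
-1.8

Distance in frame 1: 5.4. Distance in frame 3: 3.6.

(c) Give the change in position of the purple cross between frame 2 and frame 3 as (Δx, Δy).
(0.5, -0.6)

The purple cross was at (9.1, 9.5) in frame 2 and (9.6, 8.9) in frame 3.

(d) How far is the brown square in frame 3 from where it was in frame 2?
2.8

The brown square moved from (7.0, 7.4) to (4.5, 8.6), a distance of √(2.5² + 1.2²) ≈ 2.8.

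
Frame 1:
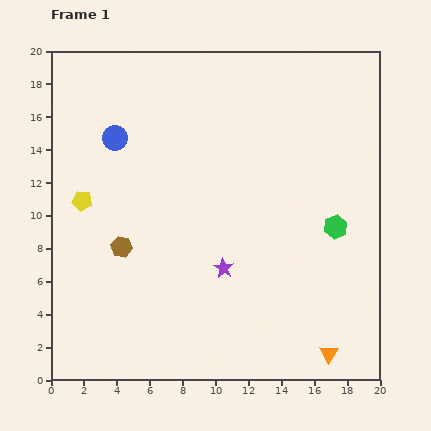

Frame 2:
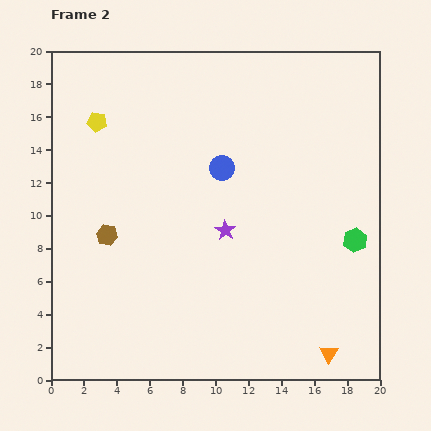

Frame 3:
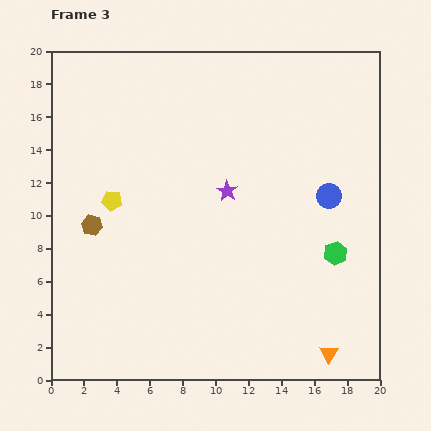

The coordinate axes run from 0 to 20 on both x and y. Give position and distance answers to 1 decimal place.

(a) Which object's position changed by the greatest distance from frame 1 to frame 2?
the blue circle

(moved 6.7; next 4.9)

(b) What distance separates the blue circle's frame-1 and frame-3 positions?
13.5

The blue circle moved from (3.9, 14.7) to (16.9, 11.2), a distance of √(13.0² + 3.5²) ≈ 13.5.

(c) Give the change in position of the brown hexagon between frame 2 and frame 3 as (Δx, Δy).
(-0.9, 0.6)

The brown hexagon was at (3.4, 8.8) in frame 2 and (2.5, 9.4) in frame 3.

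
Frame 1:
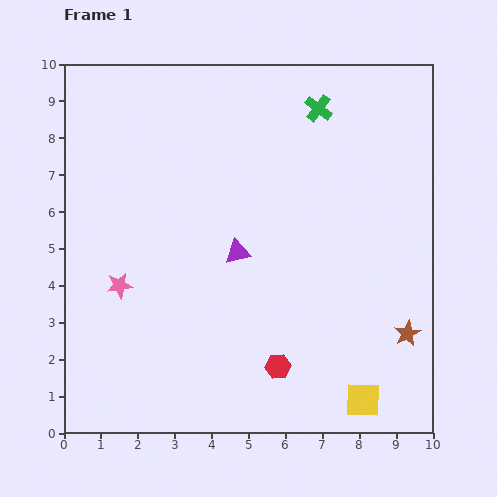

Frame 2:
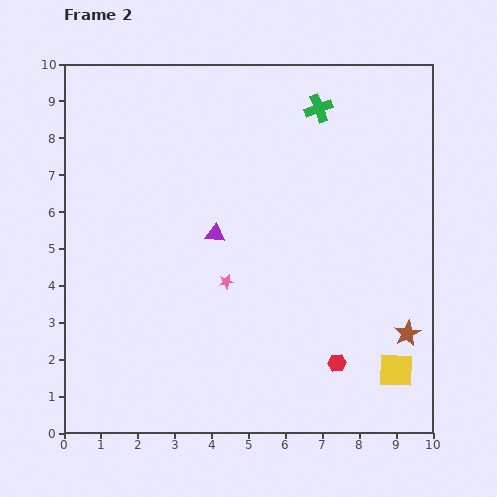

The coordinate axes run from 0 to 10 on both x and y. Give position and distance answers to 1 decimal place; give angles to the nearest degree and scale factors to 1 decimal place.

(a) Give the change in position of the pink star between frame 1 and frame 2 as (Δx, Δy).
(2.9, 0.1)

The pink star was at (1.5, 4.0) in frame 1 and (4.4, 4.1) in frame 2.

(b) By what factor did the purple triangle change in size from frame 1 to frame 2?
0.8×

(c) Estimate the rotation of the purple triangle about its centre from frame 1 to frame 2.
17° clockwise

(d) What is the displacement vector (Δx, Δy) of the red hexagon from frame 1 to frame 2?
(1.6, 0.1)

The red hexagon was at (5.8, 1.8) in frame 1 and (7.4, 1.9) in frame 2.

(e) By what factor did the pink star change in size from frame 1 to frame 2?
0.6×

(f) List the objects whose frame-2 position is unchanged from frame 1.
the brown star, the green cross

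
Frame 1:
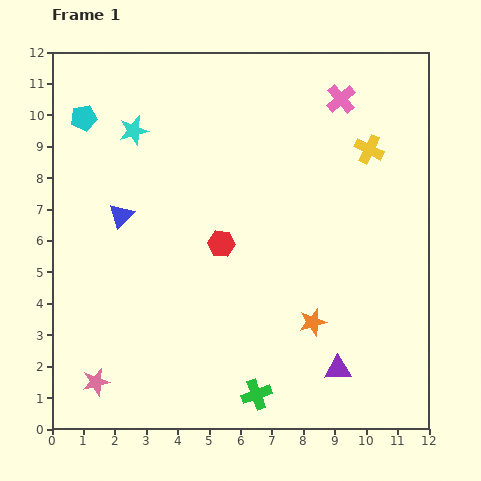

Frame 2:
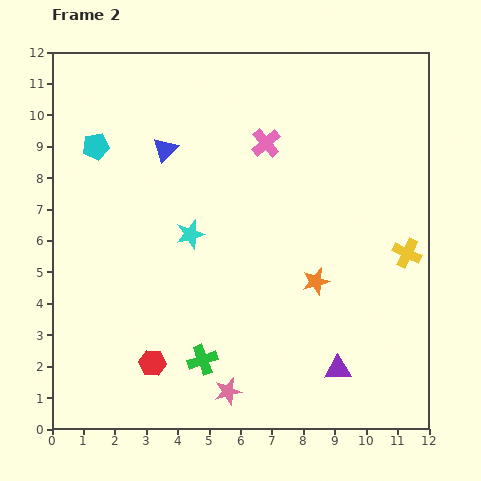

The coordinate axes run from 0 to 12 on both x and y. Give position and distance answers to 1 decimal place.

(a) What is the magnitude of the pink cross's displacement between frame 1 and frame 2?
2.8

The pink cross moved from (9.2, 10.5) to (6.8, 9.1), a distance of √(2.4² + 1.4²) ≈ 2.8.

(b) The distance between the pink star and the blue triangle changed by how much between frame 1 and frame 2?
+2.6

Distance in frame 1: 5.4. Distance in frame 2: 8.0.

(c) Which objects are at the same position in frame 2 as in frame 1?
the purple triangle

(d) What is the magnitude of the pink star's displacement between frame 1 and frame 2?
4.2

The pink star moved from (1.4, 1.5) to (5.6, 1.2), a distance of √(4.2² + 0.3²) ≈ 4.2.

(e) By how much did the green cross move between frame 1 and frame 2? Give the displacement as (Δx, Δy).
(-1.7, 1.1)

The green cross was at (6.5, 1.1) in frame 1 and (4.8, 2.2) in frame 2.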